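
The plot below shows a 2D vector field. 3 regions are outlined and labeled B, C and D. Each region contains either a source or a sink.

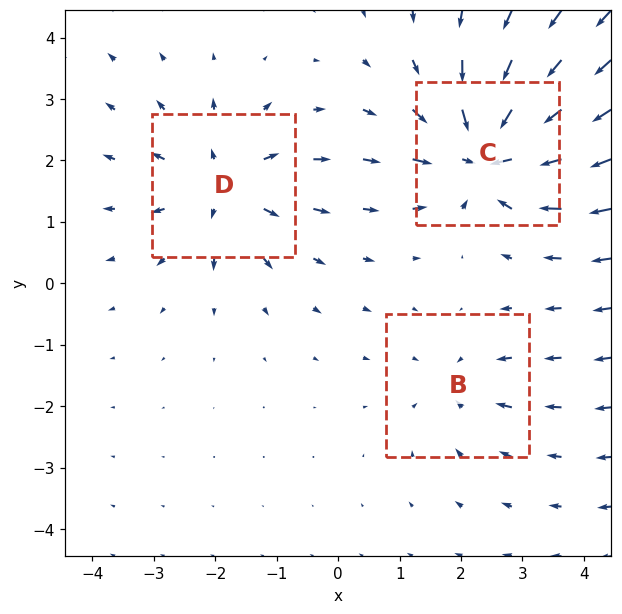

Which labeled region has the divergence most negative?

C

Divergence at each region's feature centre — B: about -3, C: about -6, D: about +4. Region C is most negative.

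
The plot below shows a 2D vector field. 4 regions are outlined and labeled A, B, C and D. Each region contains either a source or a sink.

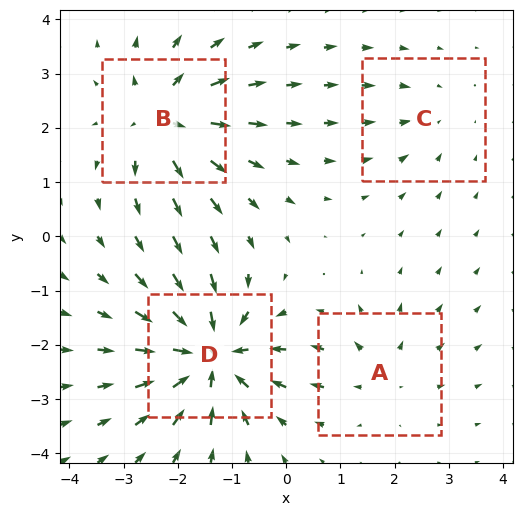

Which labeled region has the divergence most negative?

Divergence at each region's feature centre — A: about +3, B: about +6, C: about -2, D: about -8. Region D is most negative.

D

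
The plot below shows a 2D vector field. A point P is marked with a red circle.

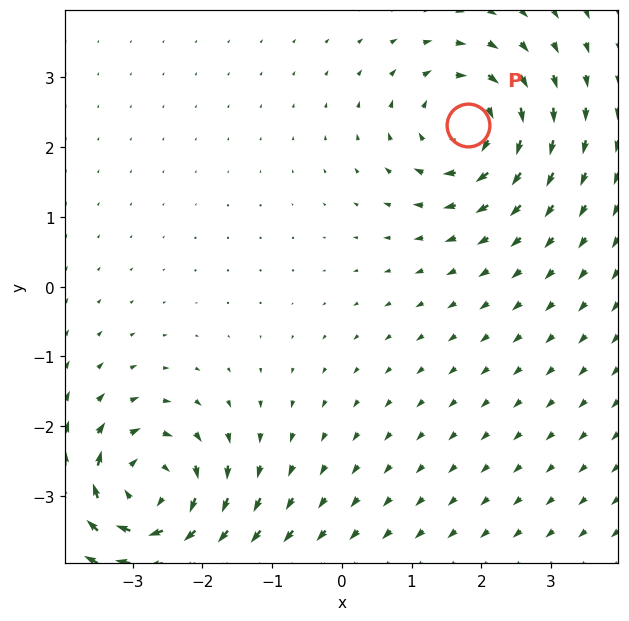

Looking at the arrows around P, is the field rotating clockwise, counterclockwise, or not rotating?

Near P at (1.8, 2.3) the arrows circulate clockwise. The curl (z-component) there is about -5; negative curl means clockwise rotation.

clockwise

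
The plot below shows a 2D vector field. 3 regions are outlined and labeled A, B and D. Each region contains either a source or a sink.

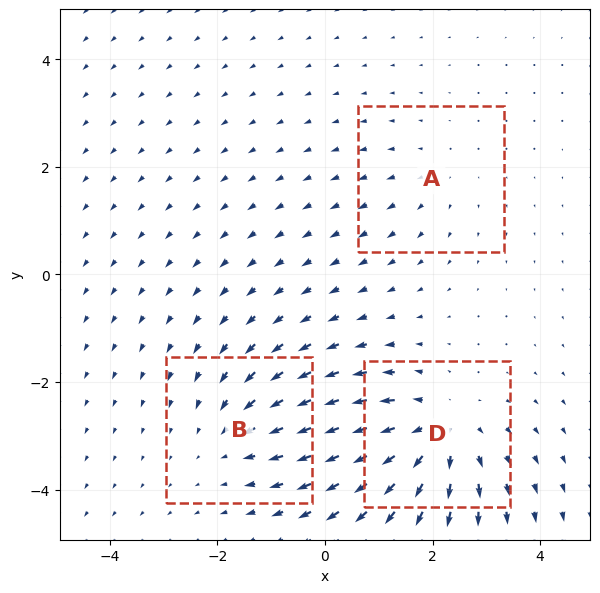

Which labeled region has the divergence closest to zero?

A

Divergence at each region's feature centre — A: about +2, B: about -3, D: about +4. Region A is closest to zero.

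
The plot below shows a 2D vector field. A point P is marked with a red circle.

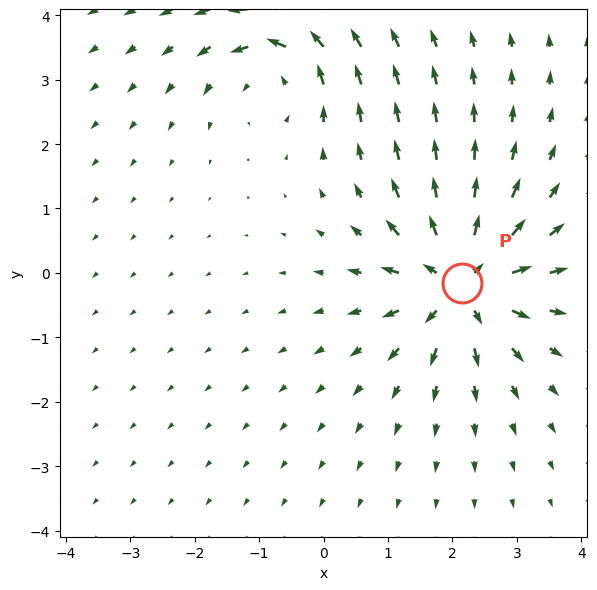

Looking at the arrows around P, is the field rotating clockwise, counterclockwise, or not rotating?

Near P at (2.1, -0.2) the arrows show no circulation. The curl there is ≈0.

not rotating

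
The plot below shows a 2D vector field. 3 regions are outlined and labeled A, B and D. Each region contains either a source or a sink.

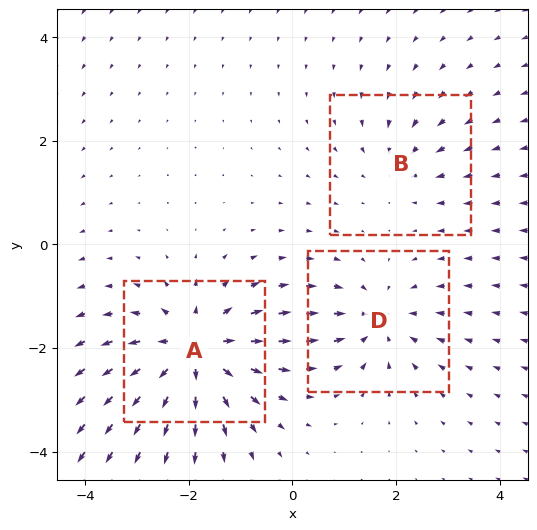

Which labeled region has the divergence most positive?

A

Divergence at each region's feature centre — A: about +5, B: about -2, D: about -3. Region A is most positive.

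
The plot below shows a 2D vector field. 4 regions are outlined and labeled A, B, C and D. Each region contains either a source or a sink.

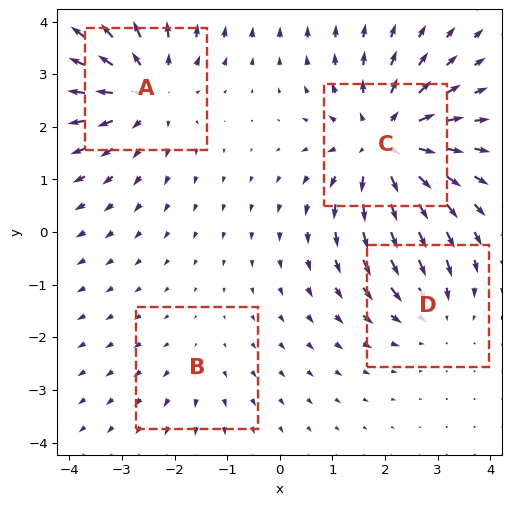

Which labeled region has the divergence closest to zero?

Divergence at each region's feature centre — A: about +5, B: about +2, C: about +6, D: about -3. Region B is closest to zero.

B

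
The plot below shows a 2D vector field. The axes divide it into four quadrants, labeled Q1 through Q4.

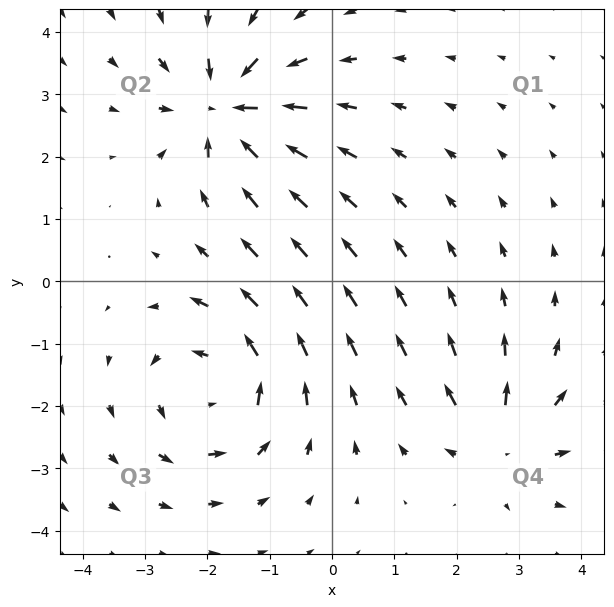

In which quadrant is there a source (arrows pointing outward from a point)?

The source sits at approximately (2.7, -2.6), which lies in quadrant Q4. The divergence there is about +4, positive as expected for a source.

Q4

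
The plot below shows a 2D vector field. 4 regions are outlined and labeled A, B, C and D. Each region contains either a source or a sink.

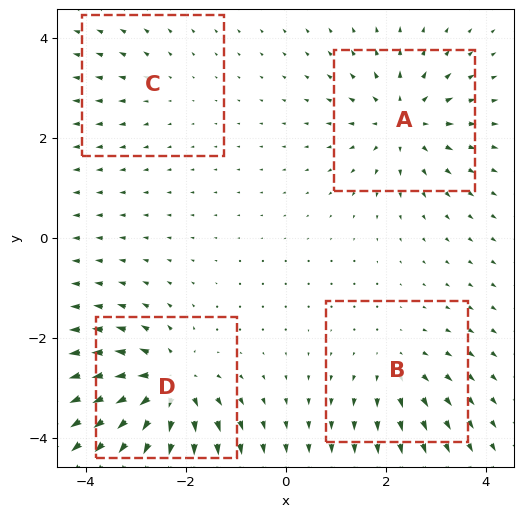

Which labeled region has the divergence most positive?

D

Divergence at each region's feature centre — A: about +5, B: about +3, C: about +2, D: about +8. Region D is most positive.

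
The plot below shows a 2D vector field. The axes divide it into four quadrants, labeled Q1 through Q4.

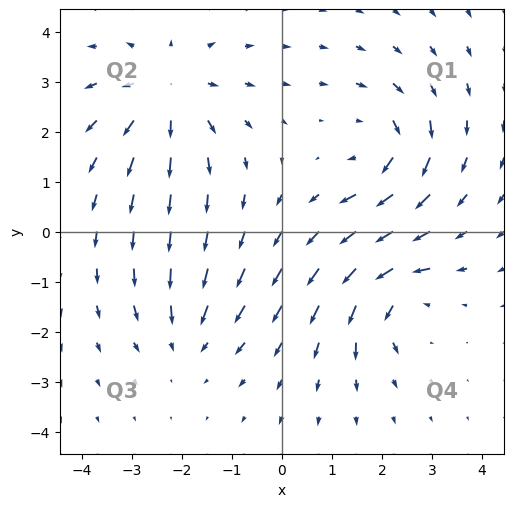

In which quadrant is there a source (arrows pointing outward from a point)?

Q2

The source sits at approximately (-2.3, 2.8), which lies in quadrant Q2. The divergence there is about +4, positive as expected for a source.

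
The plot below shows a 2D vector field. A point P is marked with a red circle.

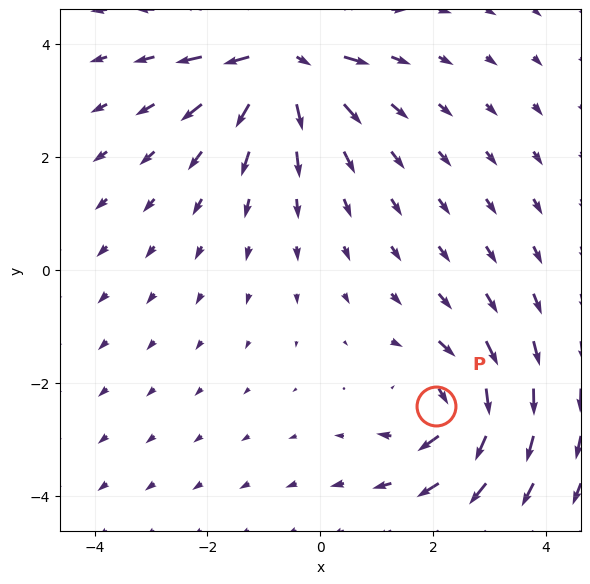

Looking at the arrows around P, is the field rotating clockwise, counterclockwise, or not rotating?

clockwise

Near P at (2.1, -2.4) the arrows circulate clockwise. The curl (z-component) there is about -4; negative curl means clockwise rotation.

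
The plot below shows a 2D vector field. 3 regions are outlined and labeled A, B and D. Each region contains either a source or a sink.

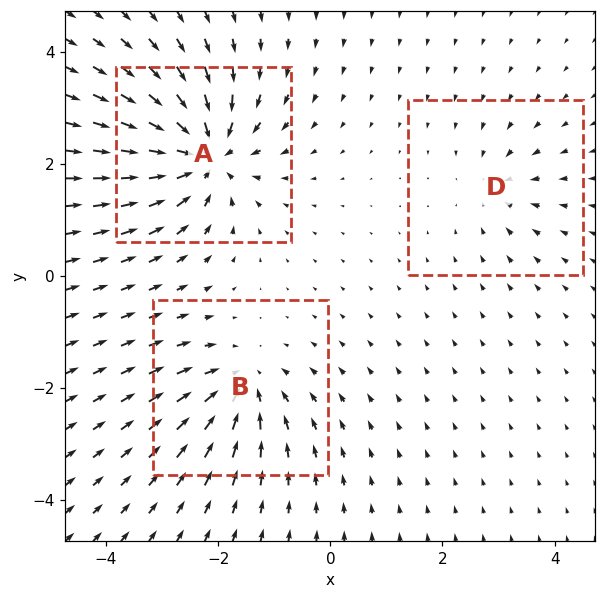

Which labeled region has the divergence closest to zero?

Divergence at each region's feature centre — A: about -6, B: about -4, D: about -2. Region D is closest to zero.

D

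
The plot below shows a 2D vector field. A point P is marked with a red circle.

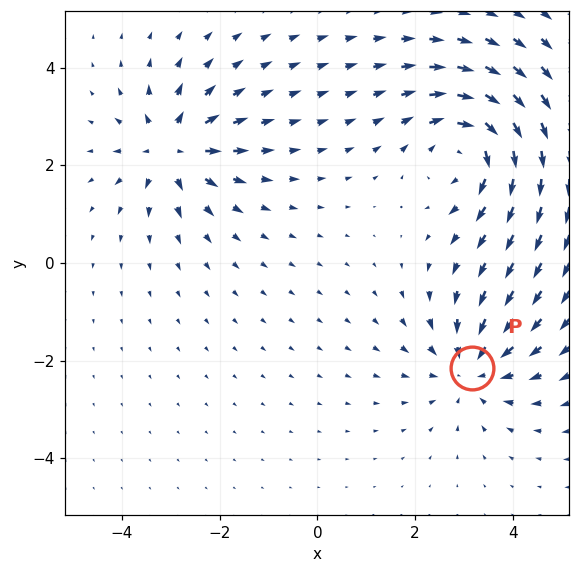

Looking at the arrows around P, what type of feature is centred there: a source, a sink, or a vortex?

sink

At P (3.2, -2.1) the arrows converge inward. Divergence about -3, curl ≈0 — negative divergence with near-zero curl is a sink.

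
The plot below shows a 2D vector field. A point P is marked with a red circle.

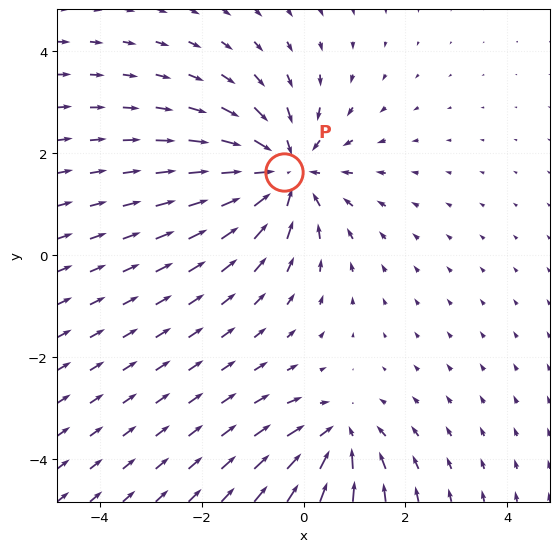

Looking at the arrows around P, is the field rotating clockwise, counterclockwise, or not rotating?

Near P at (-0.4, 1.6) the arrows show no circulation. The curl there is ≈0.

not rotating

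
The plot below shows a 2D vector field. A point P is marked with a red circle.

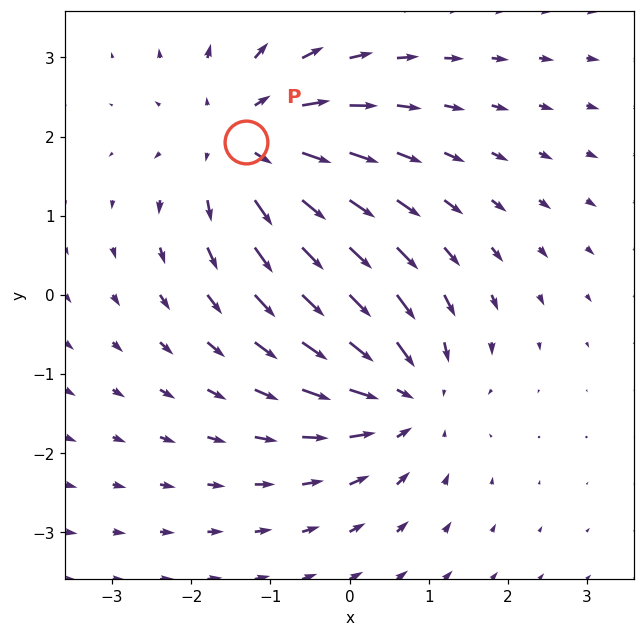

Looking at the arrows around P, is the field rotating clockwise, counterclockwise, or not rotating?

not rotating

Near P at (-1.3, 1.9) the arrows show no circulation. The curl there is ≈0.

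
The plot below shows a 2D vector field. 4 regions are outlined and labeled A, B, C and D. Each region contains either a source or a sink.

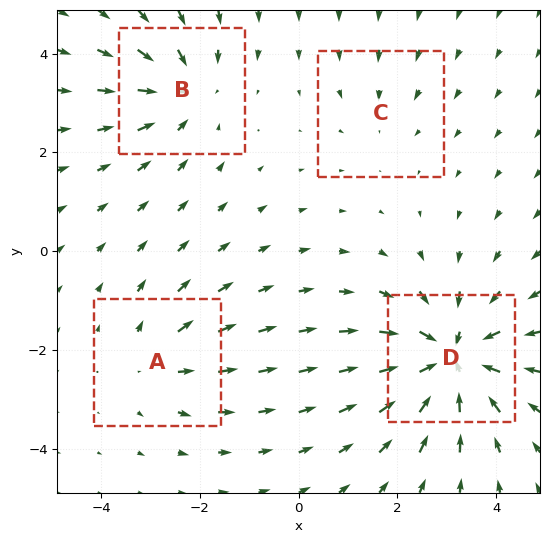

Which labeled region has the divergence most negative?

D

Divergence at each region's feature centre — A: about +3, B: about -4, C: about -2, D: about -7. Region D is most negative.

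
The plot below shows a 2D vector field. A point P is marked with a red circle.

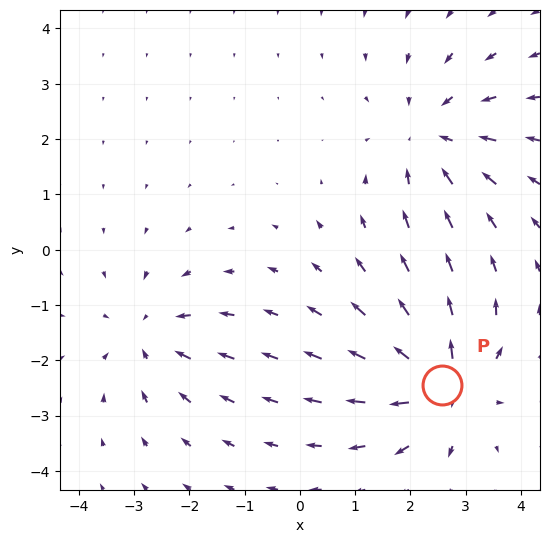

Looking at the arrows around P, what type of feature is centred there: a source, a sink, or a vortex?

At P (2.6, -2.4) the arrows spread outward. Divergence about +5, curl ≈0 — positive divergence with near-zero curl is a source.

source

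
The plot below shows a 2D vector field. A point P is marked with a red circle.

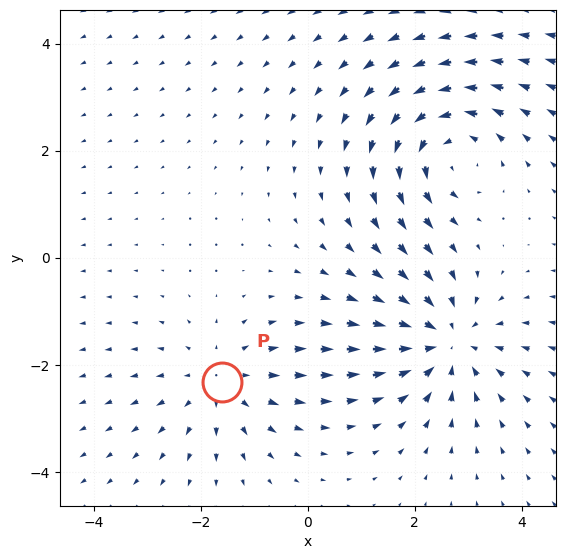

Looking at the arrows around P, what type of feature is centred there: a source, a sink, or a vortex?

source

At P (-1.6, -2.3) the arrows spread outward. Divergence about +3, curl ≈0 — positive divergence with near-zero curl is a source.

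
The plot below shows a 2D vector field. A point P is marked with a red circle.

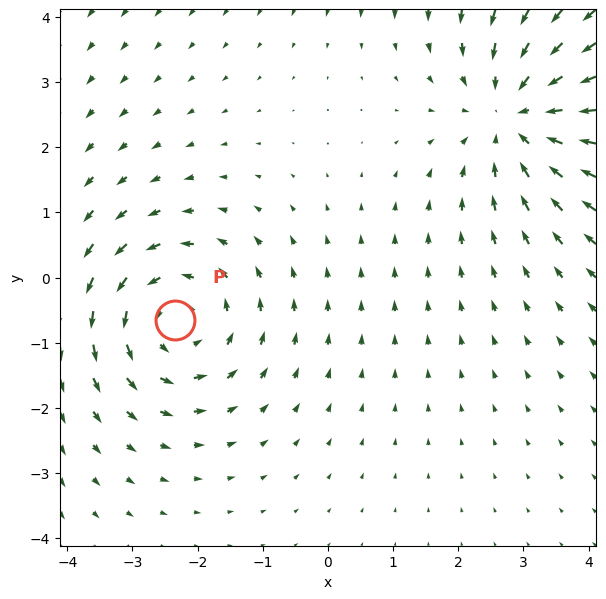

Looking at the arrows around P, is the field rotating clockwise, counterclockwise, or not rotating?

counterclockwise

Near P at (-2.3, -0.7) the arrows circulate counterclockwise. The curl (z-component) there is about +3; positive curl means counterclockwise rotation.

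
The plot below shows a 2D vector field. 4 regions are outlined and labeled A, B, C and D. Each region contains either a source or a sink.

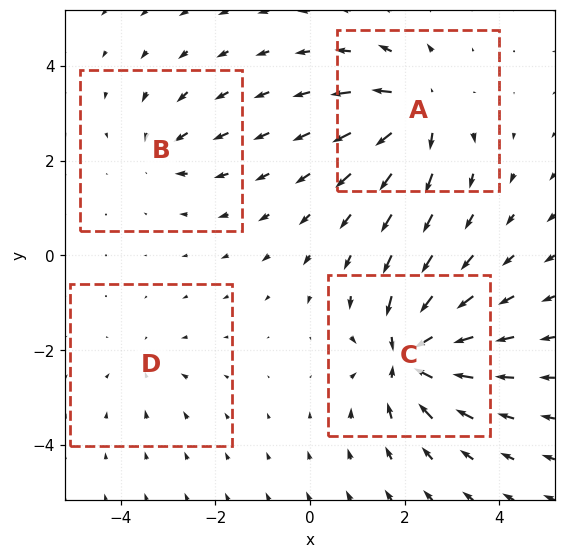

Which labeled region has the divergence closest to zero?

Divergence at each region's feature centre — A: about +6, B: about -4, C: about -8, D: about -3. Region D is closest to zero.

D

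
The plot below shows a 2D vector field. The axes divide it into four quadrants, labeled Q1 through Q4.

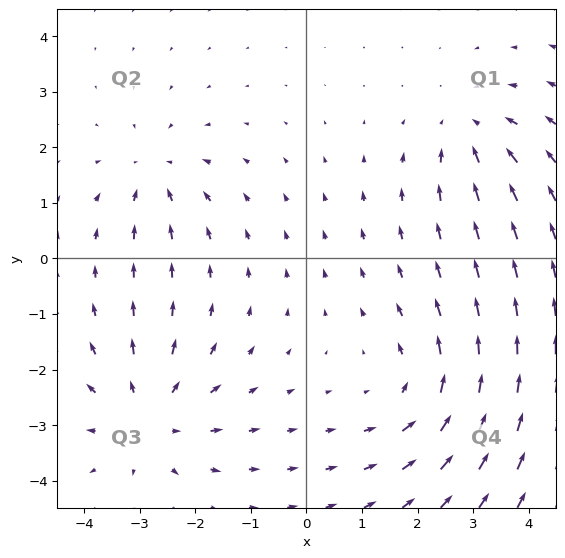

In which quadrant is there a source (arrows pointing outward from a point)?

Q3

The source sits at approximately (-2.8, -2.8), which lies in quadrant Q3. The divergence there is about +3, positive as expected for a source.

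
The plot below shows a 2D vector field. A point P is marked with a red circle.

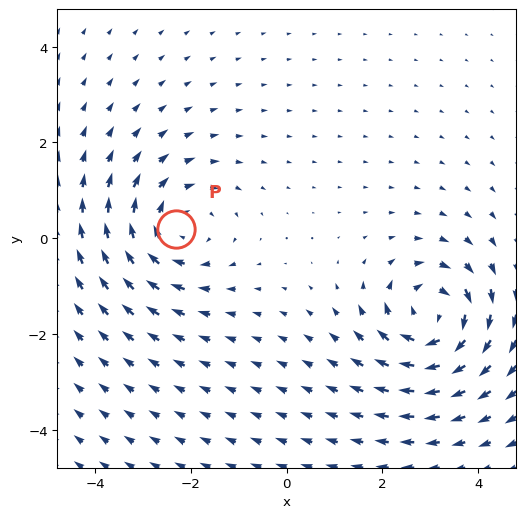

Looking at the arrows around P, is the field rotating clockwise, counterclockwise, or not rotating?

Near P at (-2.3, 0.2) the arrows circulate clockwise. The curl (z-component) there is about -3; negative curl means clockwise rotation.

clockwise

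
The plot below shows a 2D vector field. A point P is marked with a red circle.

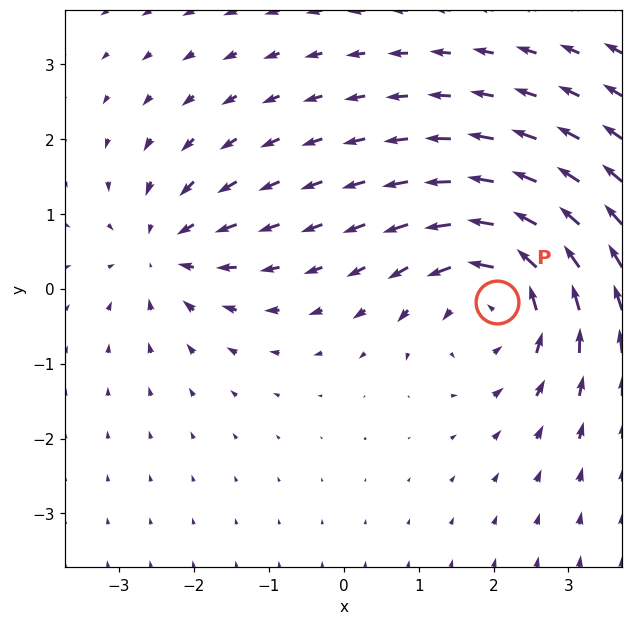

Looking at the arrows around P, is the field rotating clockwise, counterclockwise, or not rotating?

Near P at (2.0, -0.2) the arrows circulate counterclockwise. The curl (z-component) there is about +4; positive curl means counterclockwise rotation.

counterclockwise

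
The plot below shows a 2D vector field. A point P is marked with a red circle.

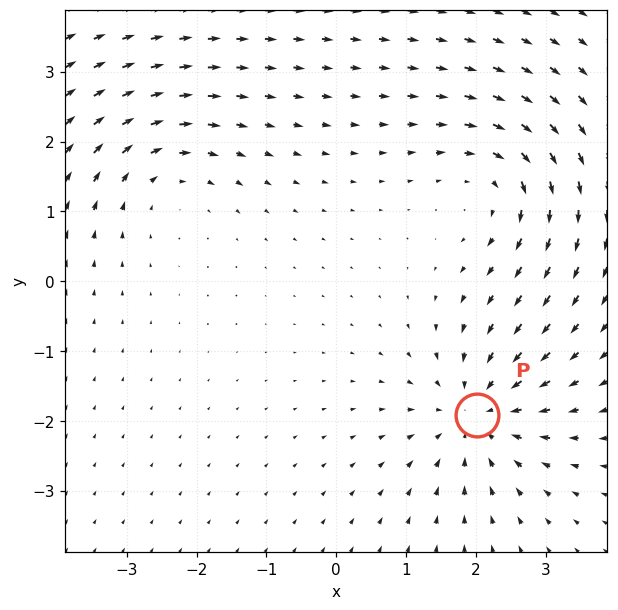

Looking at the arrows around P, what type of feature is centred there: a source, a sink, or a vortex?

At P (2.0, -1.9) the arrows converge inward. Divergence about -5, curl ≈0 — negative divergence with near-zero curl is a sink.

sink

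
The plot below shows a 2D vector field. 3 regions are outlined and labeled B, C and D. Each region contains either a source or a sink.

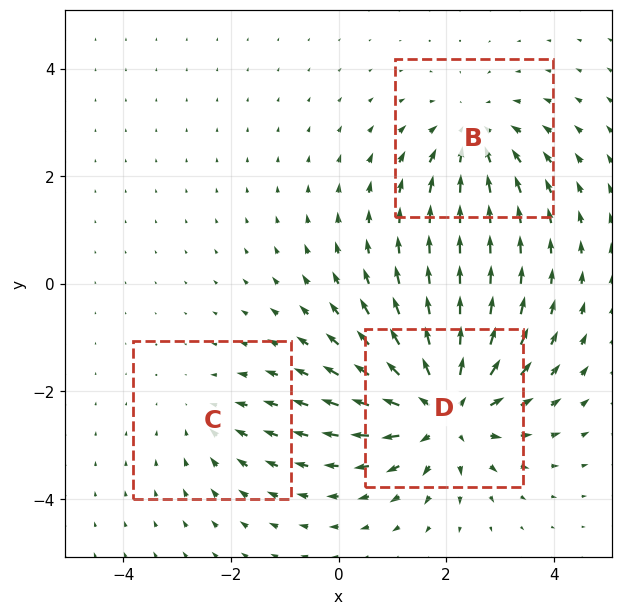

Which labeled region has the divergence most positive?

D

Divergence at each region's feature centre — B: about -3, C: about -2, D: about +5. Region D is most positive.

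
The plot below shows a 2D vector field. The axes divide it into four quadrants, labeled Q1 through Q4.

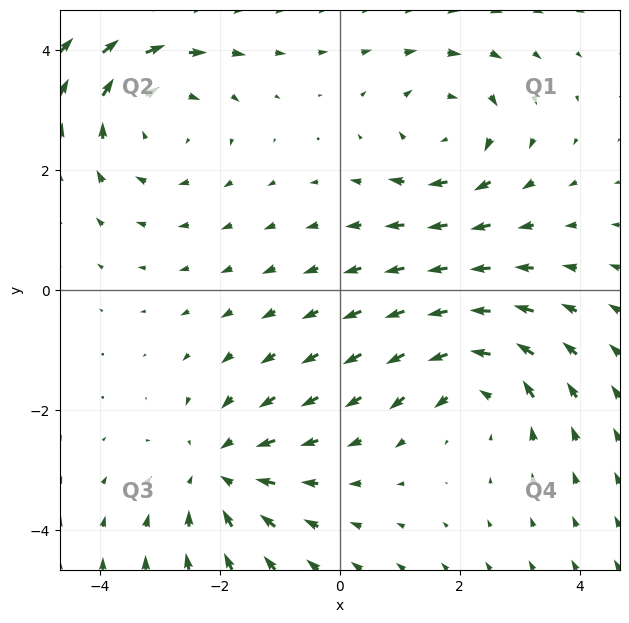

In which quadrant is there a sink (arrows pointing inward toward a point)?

Q3

The sink sits at approximately (-2.0, -3.0), which lies in quadrant Q3. The divergence there is about -3, negative as expected for a sink.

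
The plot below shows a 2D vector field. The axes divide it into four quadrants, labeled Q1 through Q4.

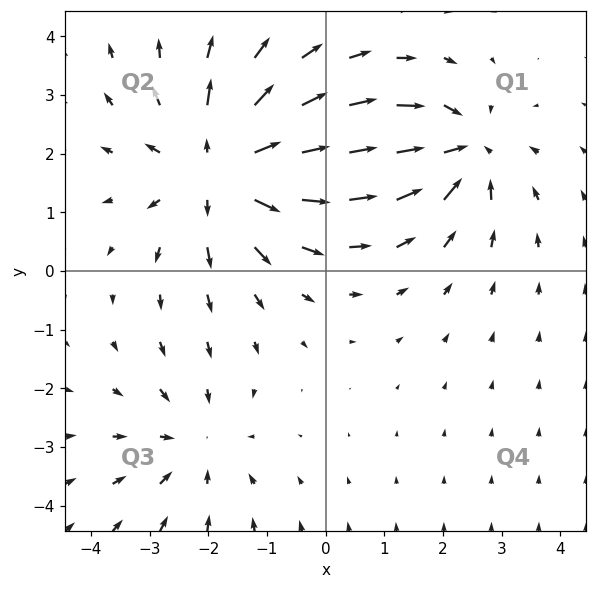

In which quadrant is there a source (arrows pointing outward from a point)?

The source sits at approximately (-1.8, 1.7), which lies in quadrant Q2. The divergence there is about +4, positive as expected for a source.

Q2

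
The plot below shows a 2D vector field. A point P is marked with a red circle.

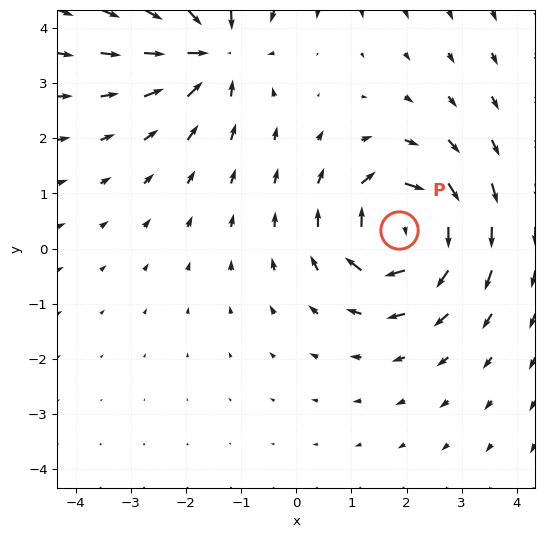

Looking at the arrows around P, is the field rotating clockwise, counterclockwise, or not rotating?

clockwise

Near P at (1.9, 0.3) the arrows circulate clockwise. The curl (z-component) there is about -6; negative curl means clockwise rotation.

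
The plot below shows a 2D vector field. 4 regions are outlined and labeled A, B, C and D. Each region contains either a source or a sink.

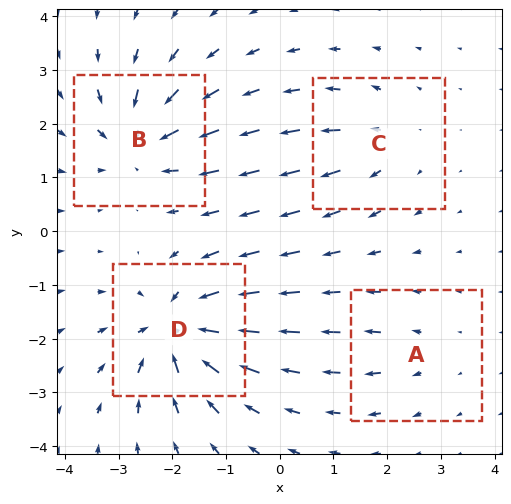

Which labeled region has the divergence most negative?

Divergence at each region's feature centre — A: about +2, B: about -6, C: about +3, D: about -7. Region D is most negative.

D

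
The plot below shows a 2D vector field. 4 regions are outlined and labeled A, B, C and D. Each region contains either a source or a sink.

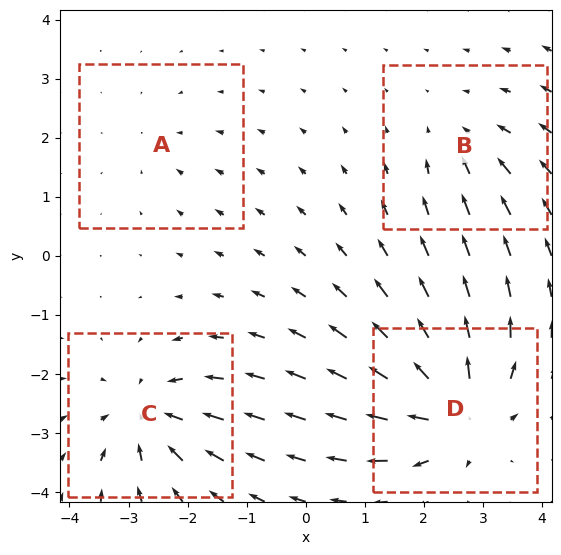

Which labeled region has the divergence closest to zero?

Divergence at each region's feature centre — A: about -2, B: about -3, C: about -5, D: about +7. Region A is closest to zero.

A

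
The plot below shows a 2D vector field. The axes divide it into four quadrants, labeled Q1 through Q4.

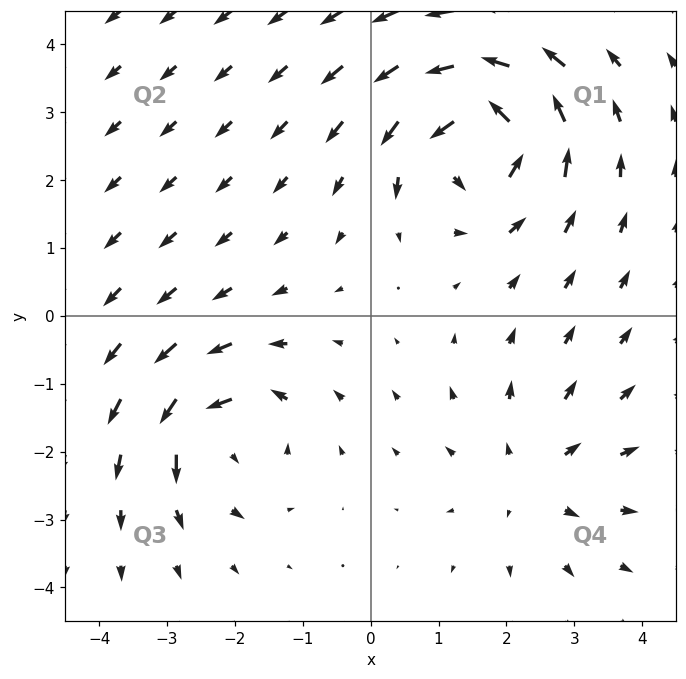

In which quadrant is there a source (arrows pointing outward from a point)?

Q4

The source sits at approximately (2.4, -2.4), which lies in quadrant Q4. The divergence there is about +3, positive as expected for a source.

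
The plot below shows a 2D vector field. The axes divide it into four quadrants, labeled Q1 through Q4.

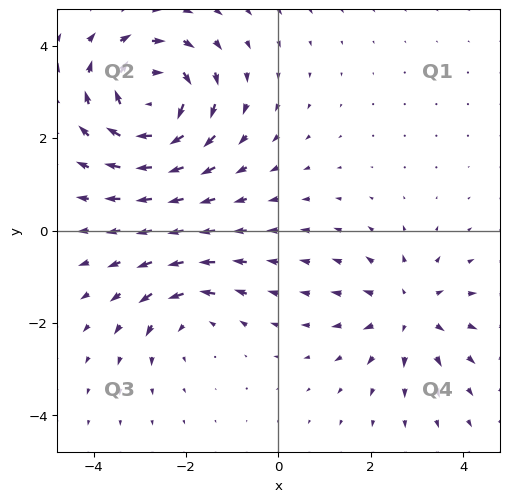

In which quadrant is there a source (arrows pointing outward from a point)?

Q4

The source sits at approximately (2.8, -1.8), which lies in quadrant Q4. The divergence there is about +3, positive as expected for a source.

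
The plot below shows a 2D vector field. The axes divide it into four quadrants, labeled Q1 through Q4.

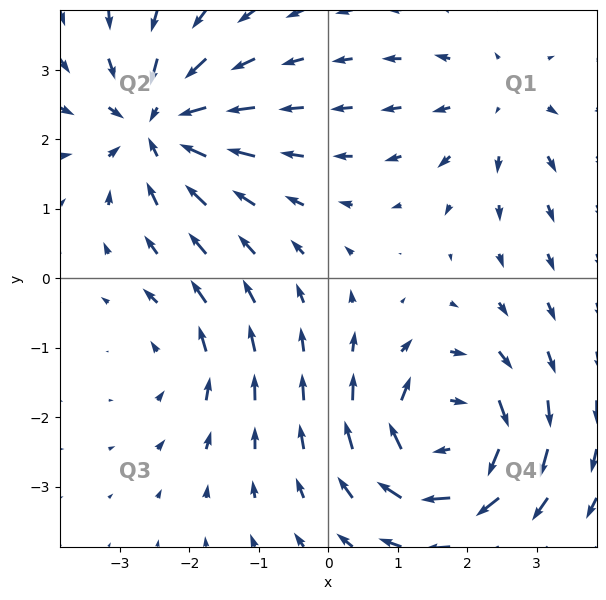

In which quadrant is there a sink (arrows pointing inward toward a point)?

The sink sits at approximately (-2.5, 2.2), which lies in quadrant Q2. The divergence there is about -5, negative as expected for a sink.

Q2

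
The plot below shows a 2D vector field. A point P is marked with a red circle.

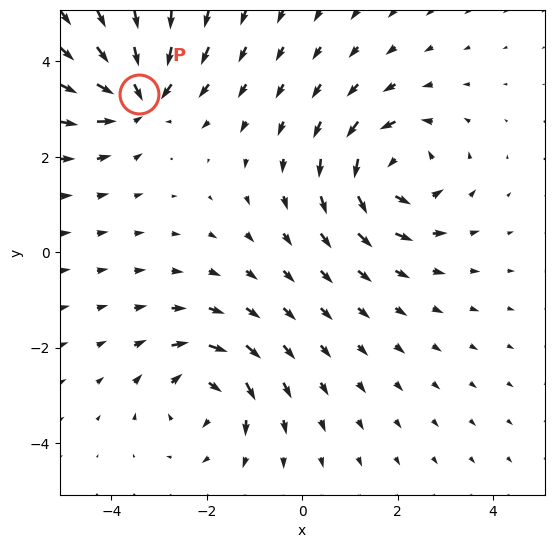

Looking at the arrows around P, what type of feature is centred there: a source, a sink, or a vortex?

sink

At P (-3.4, 3.3) the arrows converge inward. Divergence about -5, curl ≈0 — negative divergence with near-zero curl is a sink.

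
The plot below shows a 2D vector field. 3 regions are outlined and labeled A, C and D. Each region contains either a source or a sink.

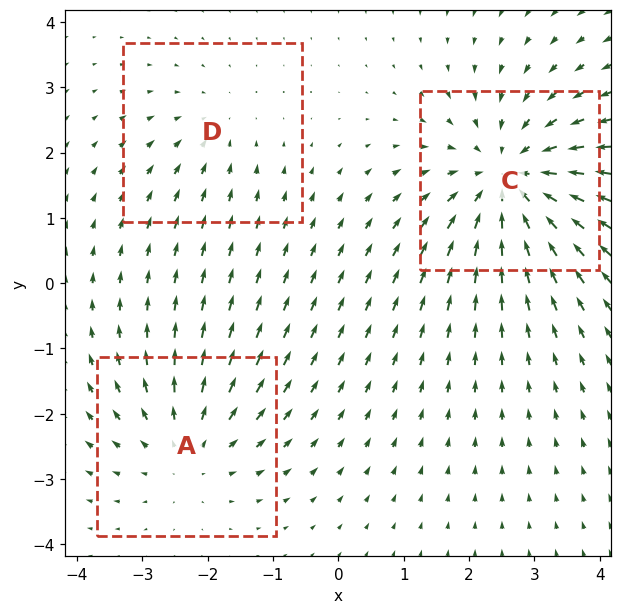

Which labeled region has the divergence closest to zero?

D

Divergence at each region's feature centre — A: about +3, C: about -4, D: about -2. Region D is closest to zero.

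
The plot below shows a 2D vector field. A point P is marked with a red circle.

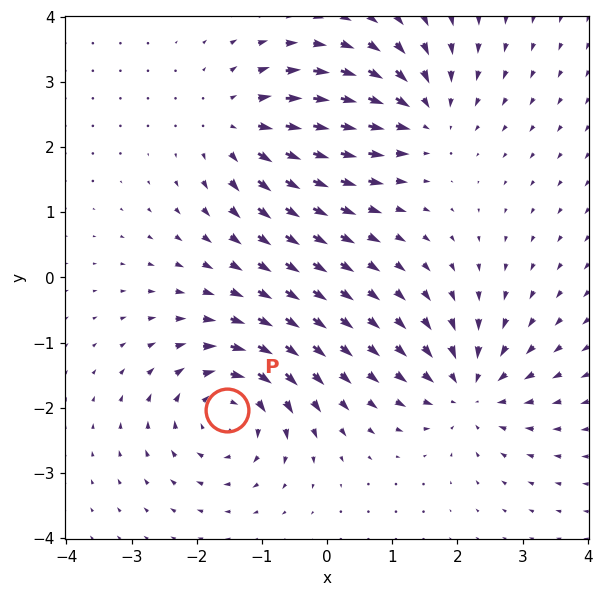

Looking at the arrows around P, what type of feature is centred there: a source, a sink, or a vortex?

vortex

At P (-1.5, -2.0) the arrows circulate clockwise. Divergence ≈0, curl about -7 — near-zero divergence with nonzero curl is a vortex.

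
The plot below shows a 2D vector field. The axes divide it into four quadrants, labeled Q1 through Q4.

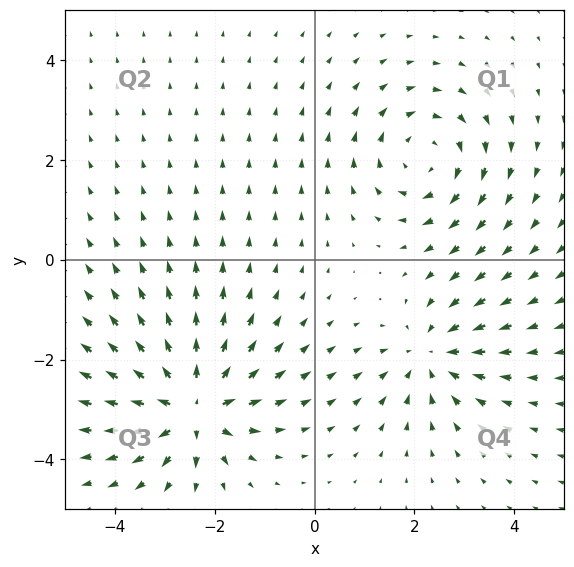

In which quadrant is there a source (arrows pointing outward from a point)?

The source sits at approximately (-2.4, -2.9), which lies in quadrant Q3. The divergence there is about +6, positive as expected for a source.

Q3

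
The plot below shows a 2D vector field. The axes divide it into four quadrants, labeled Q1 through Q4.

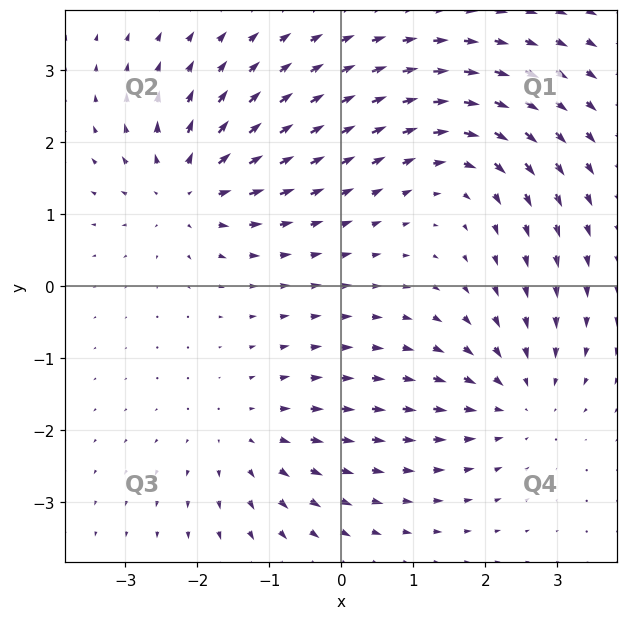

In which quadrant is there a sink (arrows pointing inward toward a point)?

The sink sits at approximately (2.4, -1.6), which lies in quadrant Q4. The divergence there is about -4, negative as expected for a sink.

Q4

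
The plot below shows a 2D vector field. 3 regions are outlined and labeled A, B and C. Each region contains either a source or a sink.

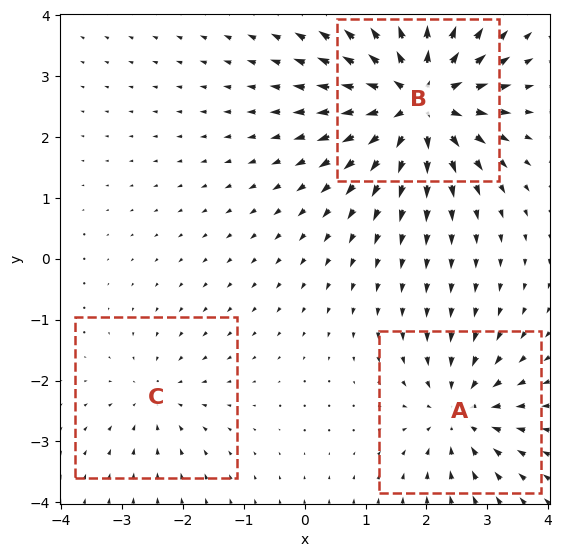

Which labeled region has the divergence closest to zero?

Divergence at each region's feature centre — A: about -4, B: about +6, C: about -2. Region C is closest to zero.

C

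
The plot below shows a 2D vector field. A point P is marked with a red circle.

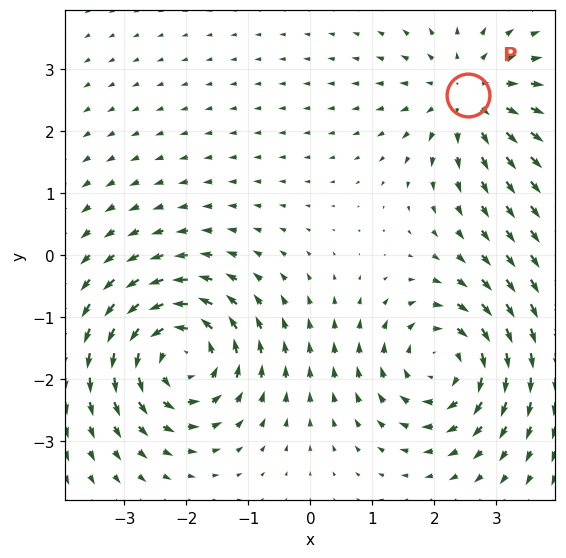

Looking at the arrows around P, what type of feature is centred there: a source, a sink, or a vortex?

At P (2.5, 2.6) the arrows spread outward. Divergence about +4, curl ≈0 — positive divergence with near-zero curl is a source.

source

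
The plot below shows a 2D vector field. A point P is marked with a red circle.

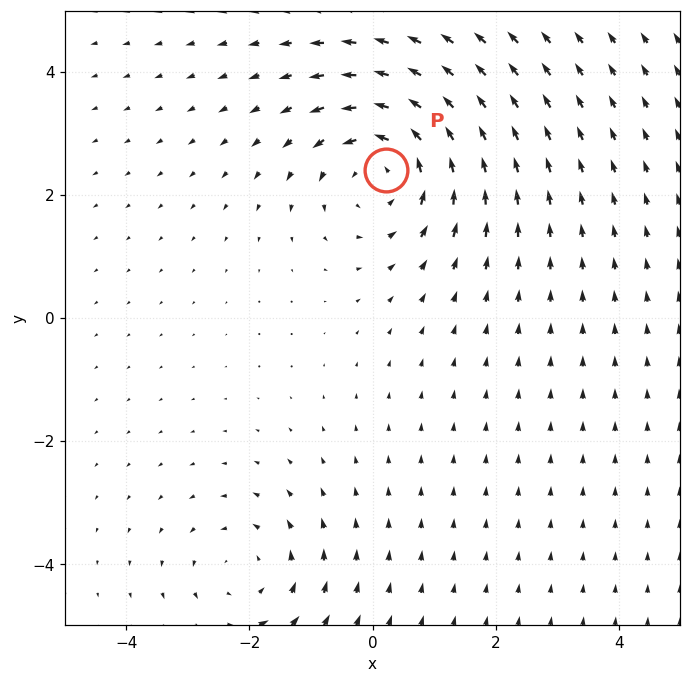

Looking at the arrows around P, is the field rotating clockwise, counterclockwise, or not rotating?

Near P at (0.2, 2.4) the arrows circulate counterclockwise. The curl (z-component) there is about +4; positive curl means counterclockwise rotation.

counterclockwise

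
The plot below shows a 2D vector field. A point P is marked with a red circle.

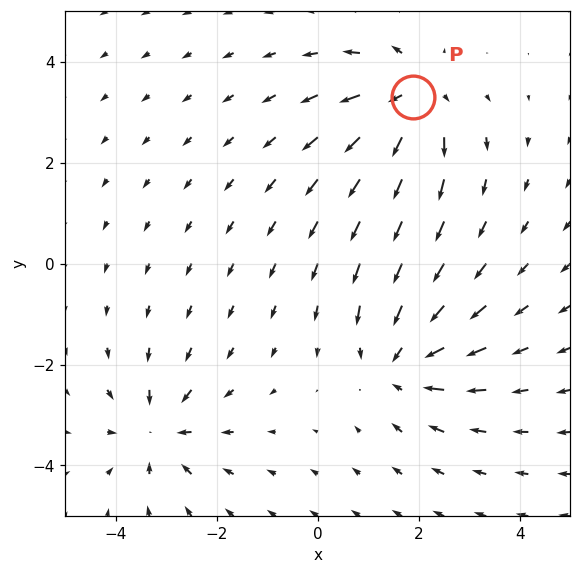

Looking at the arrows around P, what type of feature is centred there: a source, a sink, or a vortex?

At P (1.9, 3.3) the arrows spread outward. Divergence about +5, curl ≈0 — positive divergence with near-zero curl is a source.

source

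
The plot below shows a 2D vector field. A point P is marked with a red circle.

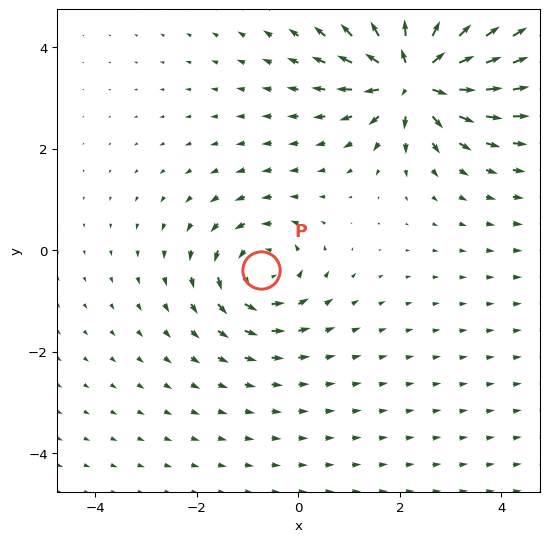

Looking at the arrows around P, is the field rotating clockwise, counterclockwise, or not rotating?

Near P at (-0.7, -0.4) the arrows circulate counterclockwise. The curl (z-component) there is about +3; positive curl means counterclockwise rotation.

counterclockwise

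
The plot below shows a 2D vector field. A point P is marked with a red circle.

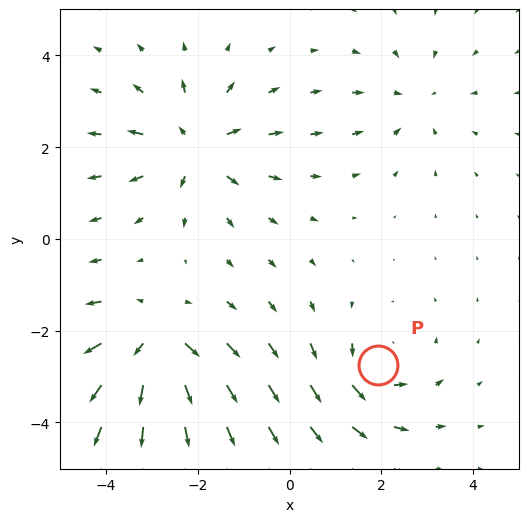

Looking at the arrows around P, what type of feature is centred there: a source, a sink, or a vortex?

vortex

At P (1.9, -2.8) the arrows circulate counterclockwise. Divergence ≈0, curl about +3 — near-zero divergence with nonzero curl is a vortex.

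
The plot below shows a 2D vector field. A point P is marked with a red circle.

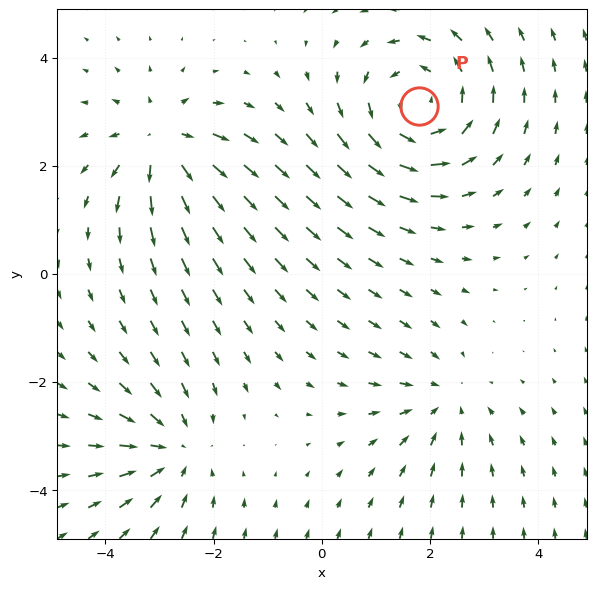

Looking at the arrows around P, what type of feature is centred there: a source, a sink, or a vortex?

vortex

At P (1.8, 3.1) the arrows circulate counterclockwise. Divergence ≈0, curl about +4 — near-zero divergence with nonzero curl is a vortex.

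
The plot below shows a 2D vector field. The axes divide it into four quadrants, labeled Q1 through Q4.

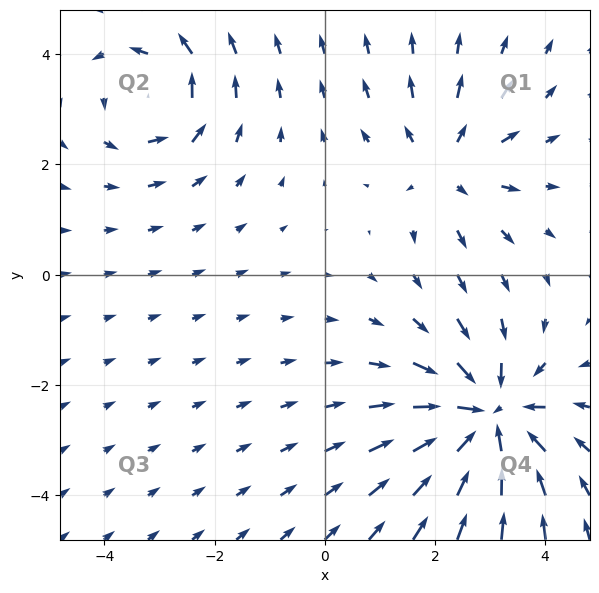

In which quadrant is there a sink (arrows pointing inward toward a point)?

Q4

The sink sits at approximately (3.0, -2.6), which lies in quadrant Q4. The divergence there is about -5, negative as expected for a sink.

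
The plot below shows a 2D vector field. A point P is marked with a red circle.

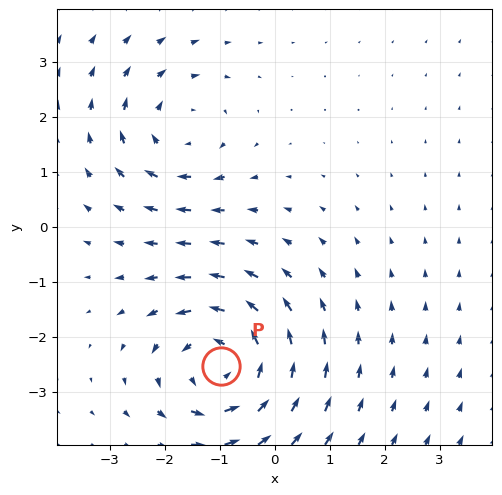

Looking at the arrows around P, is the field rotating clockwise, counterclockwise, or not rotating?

Near P at (-1.0, -2.5) the arrows circulate counterclockwise. The curl (z-component) there is about +5; positive curl means counterclockwise rotation.

counterclockwise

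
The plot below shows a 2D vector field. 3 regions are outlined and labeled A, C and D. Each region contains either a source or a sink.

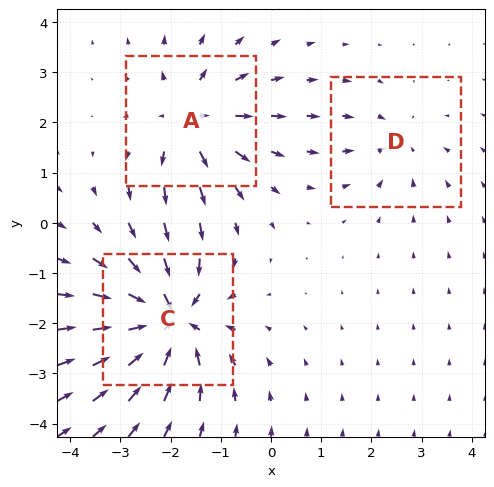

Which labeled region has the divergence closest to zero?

D

Divergence at each region's feature centre — A: about +4, C: about -6, D: about -2. Region D is closest to zero.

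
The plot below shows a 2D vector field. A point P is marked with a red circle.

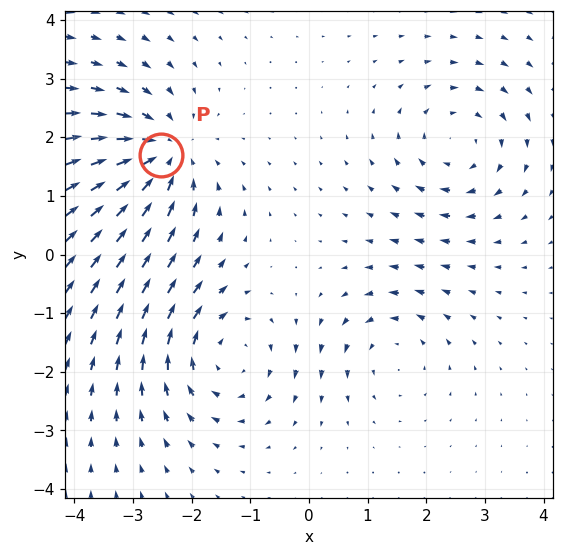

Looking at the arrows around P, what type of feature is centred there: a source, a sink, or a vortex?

sink

At P (-2.5, 1.7) the arrows converge inward. Divergence about -6, curl ≈0 — negative divergence with near-zero curl is a sink.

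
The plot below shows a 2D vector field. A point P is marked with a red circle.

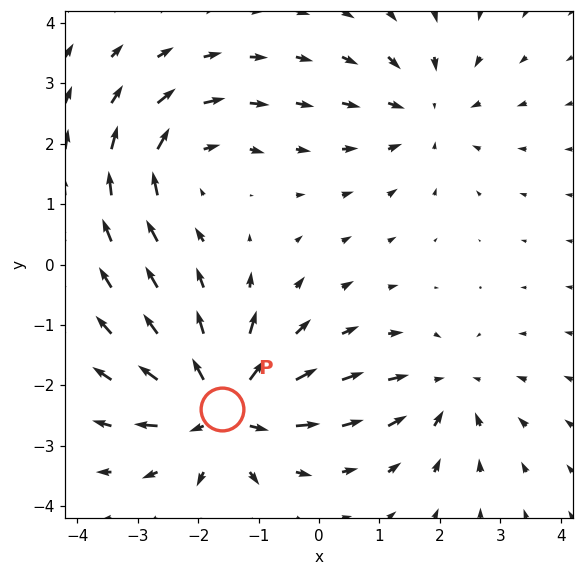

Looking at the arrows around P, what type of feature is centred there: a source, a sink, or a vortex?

source

At P (-1.6, -2.4) the arrows spread outward. Divergence about +6, curl ≈0 — positive divergence with near-zero curl is a source.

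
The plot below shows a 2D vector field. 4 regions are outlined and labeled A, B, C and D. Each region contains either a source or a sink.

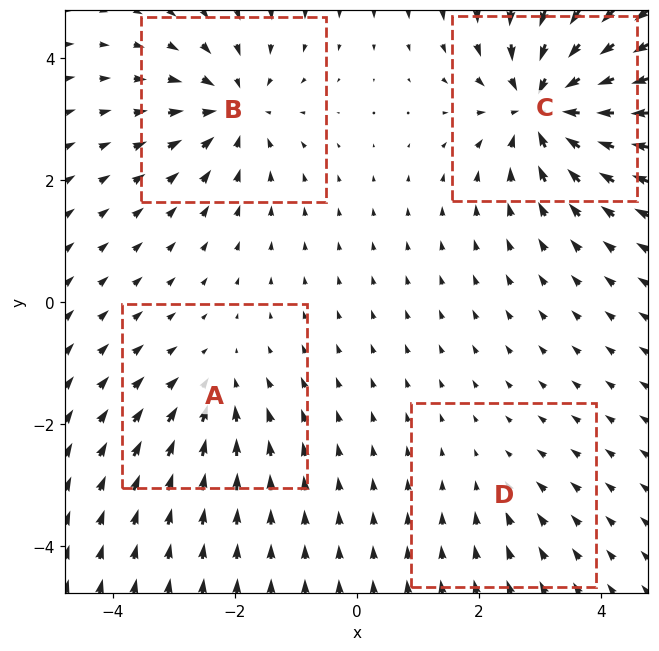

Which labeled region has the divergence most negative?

C

Divergence at each region's feature centre — A: about -4, B: about -6, C: about -8, D: about -2. Region C is most negative.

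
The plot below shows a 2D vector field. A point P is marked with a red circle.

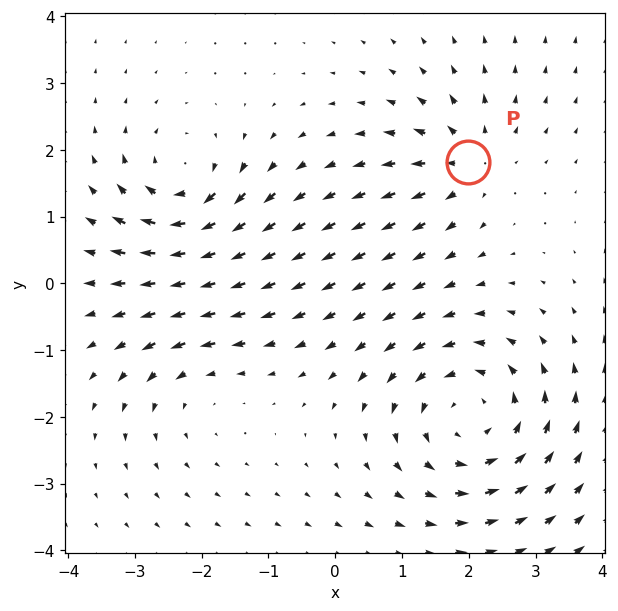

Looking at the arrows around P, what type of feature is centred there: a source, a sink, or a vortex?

At P (2.0, 1.8) the arrows spread outward. Divergence about +4, curl ≈0 — positive divergence with near-zero curl is a source.

source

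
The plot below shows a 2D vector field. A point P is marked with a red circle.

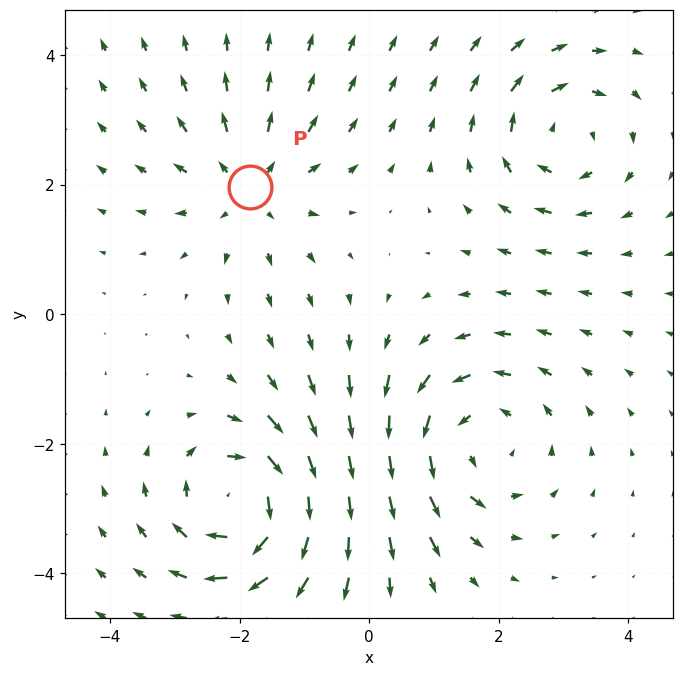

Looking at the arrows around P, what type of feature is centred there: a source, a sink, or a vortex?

At P (-1.8, 2.0) the arrows spread outward. Divergence about +3, curl ≈0 — positive divergence with near-zero curl is a source.

source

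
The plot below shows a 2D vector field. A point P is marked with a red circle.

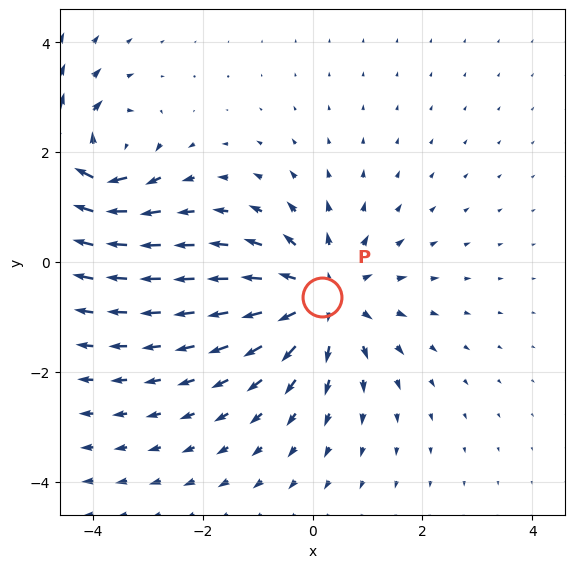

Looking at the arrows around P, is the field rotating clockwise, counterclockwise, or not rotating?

not rotating

Near P at (0.2, -0.6) the arrows show no circulation. The curl there is ≈0.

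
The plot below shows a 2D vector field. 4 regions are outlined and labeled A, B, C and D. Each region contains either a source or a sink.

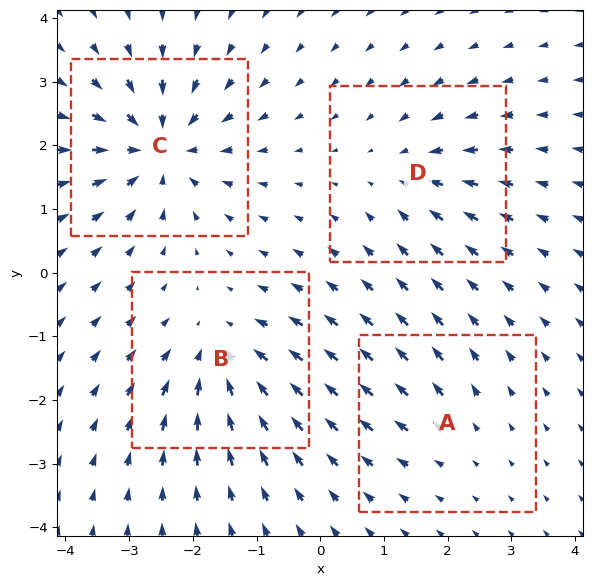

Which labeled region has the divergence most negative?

Divergence at each region's feature centre — A: about +2, B: about -5, C: about -7, D: about -4. Region C is most negative.

C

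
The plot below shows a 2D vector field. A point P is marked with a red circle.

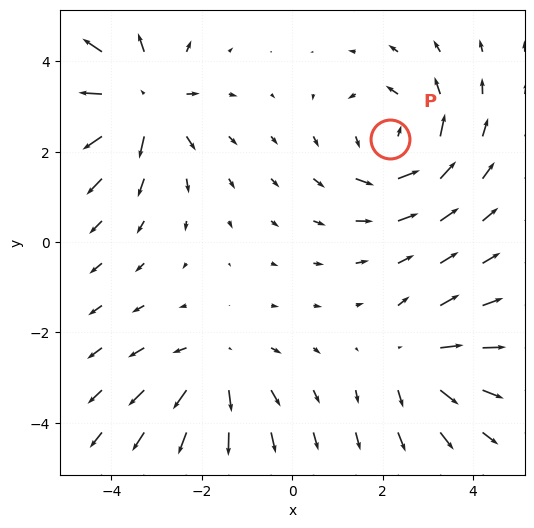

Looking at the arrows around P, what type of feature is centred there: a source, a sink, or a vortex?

At P (2.2, 2.3) the arrows circulate counterclockwise. Divergence ≈0, curl about +4 — near-zero divergence with nonzero curl is a vortex.

vortex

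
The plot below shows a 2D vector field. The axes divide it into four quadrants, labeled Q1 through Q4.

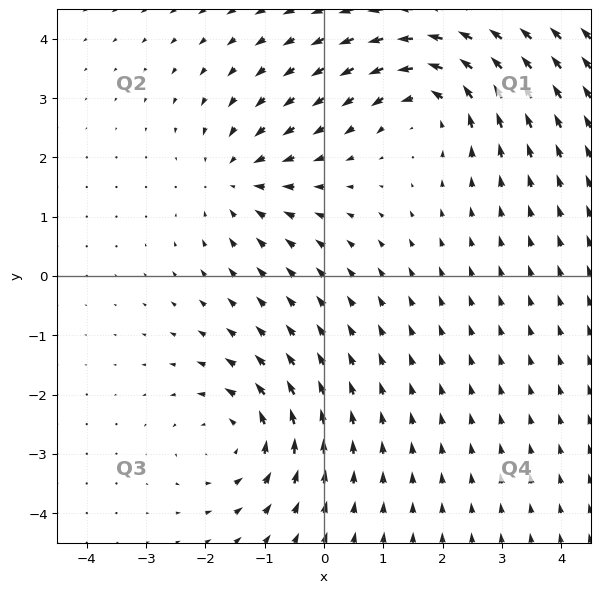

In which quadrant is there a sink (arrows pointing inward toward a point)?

The sink sits at approximately (-1.5, 1.6), which lies in quadrant Q2. The divergence there is about -4, negative as expected for a sink.

Q2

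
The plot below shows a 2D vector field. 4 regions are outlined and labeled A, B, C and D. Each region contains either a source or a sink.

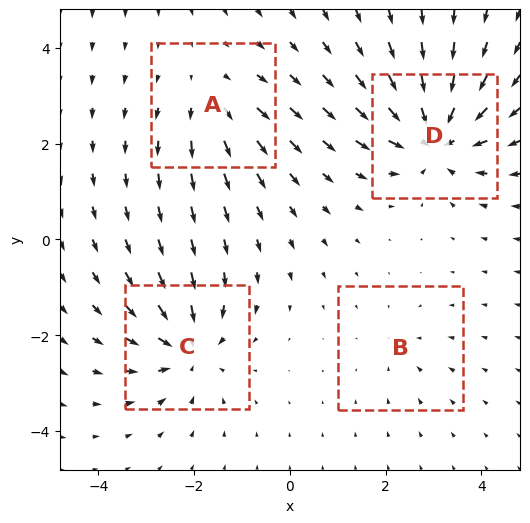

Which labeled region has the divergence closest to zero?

B

Divergence at each region's feature centre — A: about +3, B: about -2, C: about -5, D: about -7. Region B is closest to zero.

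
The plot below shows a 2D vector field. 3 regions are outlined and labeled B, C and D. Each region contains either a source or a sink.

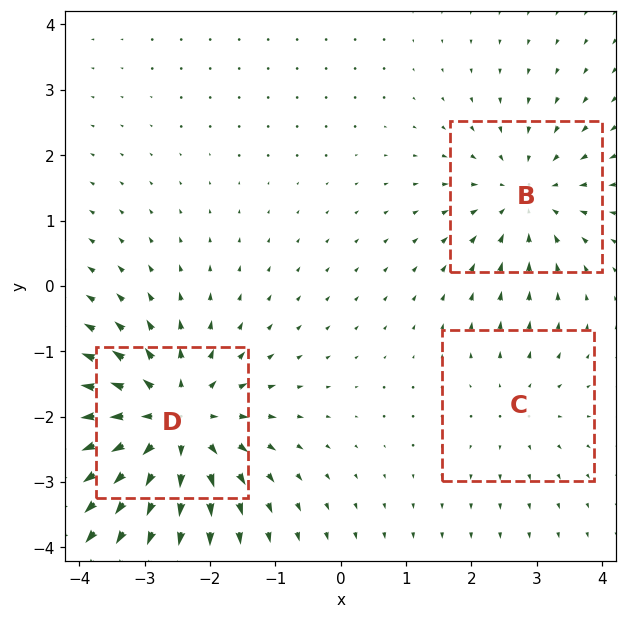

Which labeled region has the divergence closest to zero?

C

Divergence at each region's feature centre — B: about -3, C: about +2, D: about +5. Region C is closest to zero.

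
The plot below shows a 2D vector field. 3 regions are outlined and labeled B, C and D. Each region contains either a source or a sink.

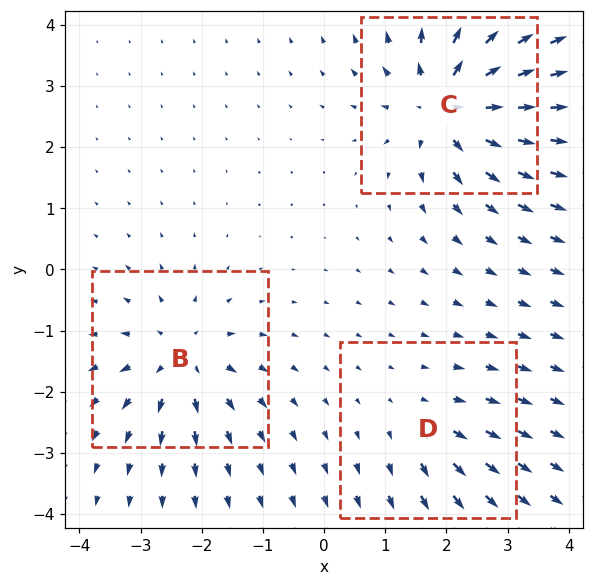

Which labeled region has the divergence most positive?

C

Divergence at each region's feature centre — B: about +4, C: about +6, D: about +2. Region C is most positive.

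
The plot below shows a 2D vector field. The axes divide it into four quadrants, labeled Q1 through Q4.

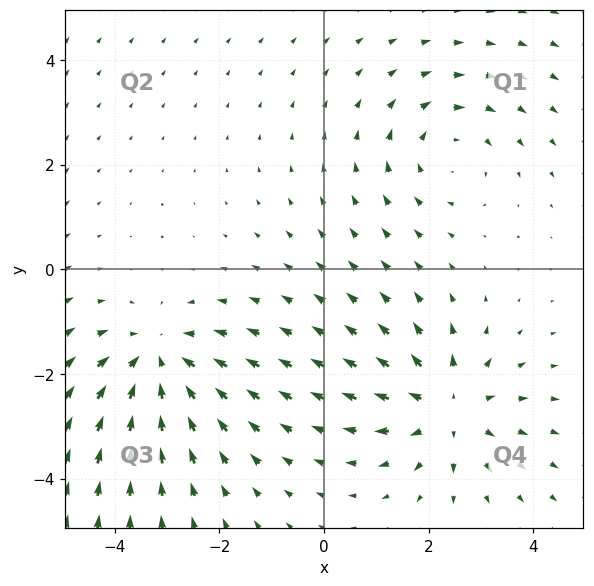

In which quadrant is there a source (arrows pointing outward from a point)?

The source sits at approximately (2.4, -2.7), which lies in quadrant Q4. The divergence there is about +4, positive as expected for a source.

Q4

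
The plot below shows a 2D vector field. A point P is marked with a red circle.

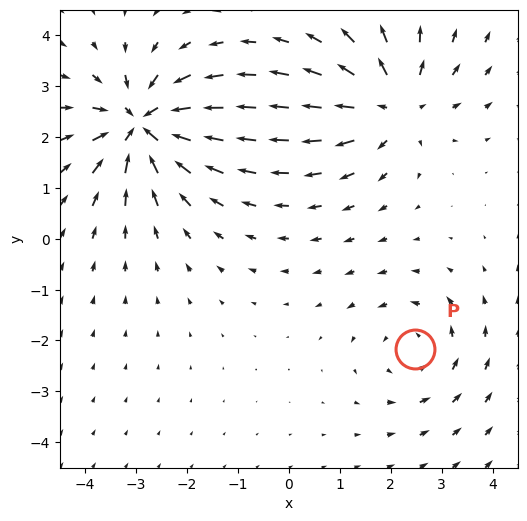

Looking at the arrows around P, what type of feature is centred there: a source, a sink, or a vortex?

At P (2.5, -2.2) the arrows circulate counterclockwise. Divergence ≈0, curl about +3 — near-zero divergence with nonzero curl is a vortex.

vortex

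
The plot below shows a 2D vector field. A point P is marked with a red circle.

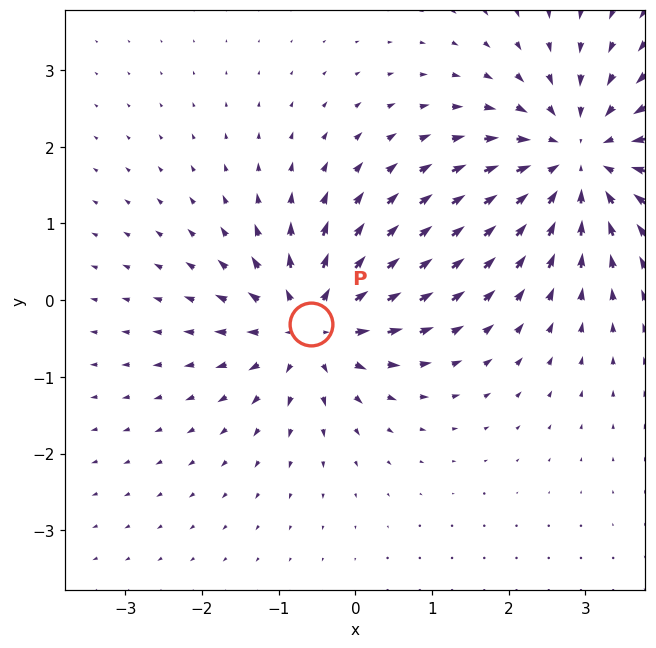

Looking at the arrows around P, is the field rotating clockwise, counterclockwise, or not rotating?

Near P at (-0.6, -0.3) the arrows show no circulation. The curl there is ≈0.

not rotating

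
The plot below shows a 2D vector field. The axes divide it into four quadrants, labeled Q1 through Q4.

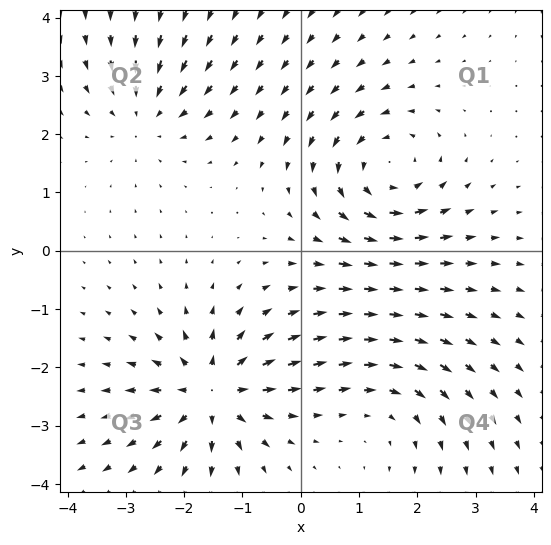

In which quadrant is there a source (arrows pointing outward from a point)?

The source sits at approximately (-1.5, -2.4), which lies in quadrant Q3. The divergence there is about +6, positive as expected for a source.

Q3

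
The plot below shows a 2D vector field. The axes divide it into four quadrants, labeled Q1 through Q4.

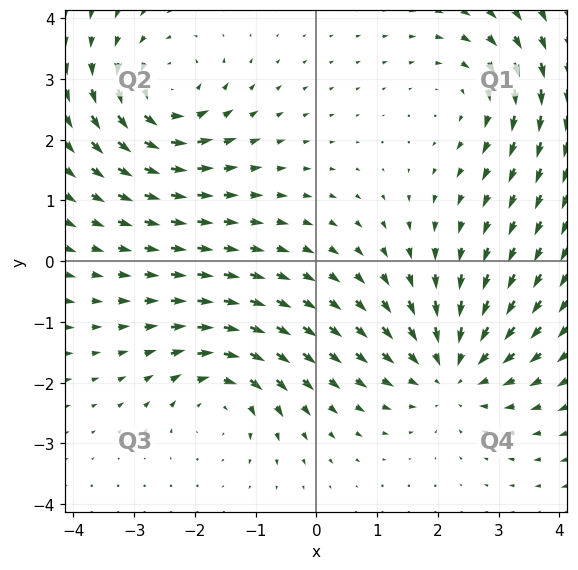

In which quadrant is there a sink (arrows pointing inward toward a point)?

Q4

The sink sits at approximately (2.2, -1.8), which lies in quadrant Q4. The divergence there is about -4, negative as expected for a sink.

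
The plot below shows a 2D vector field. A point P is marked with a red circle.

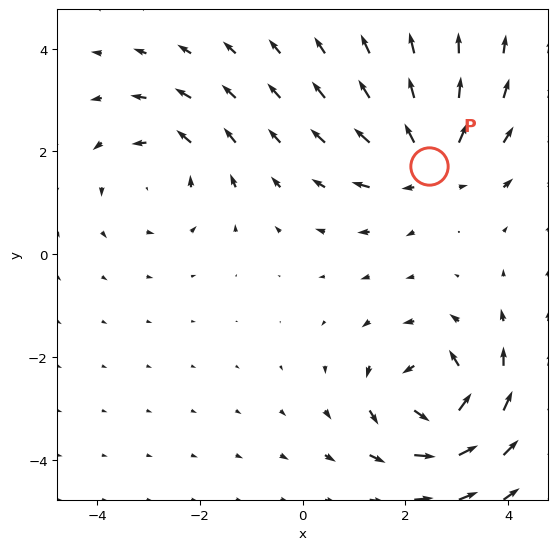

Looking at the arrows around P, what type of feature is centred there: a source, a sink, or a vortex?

source

At P (2.5, 1.7) the arrows spread outward. Divergence about +5, curl ≈0 — positive divergence with near-zero curl is a source.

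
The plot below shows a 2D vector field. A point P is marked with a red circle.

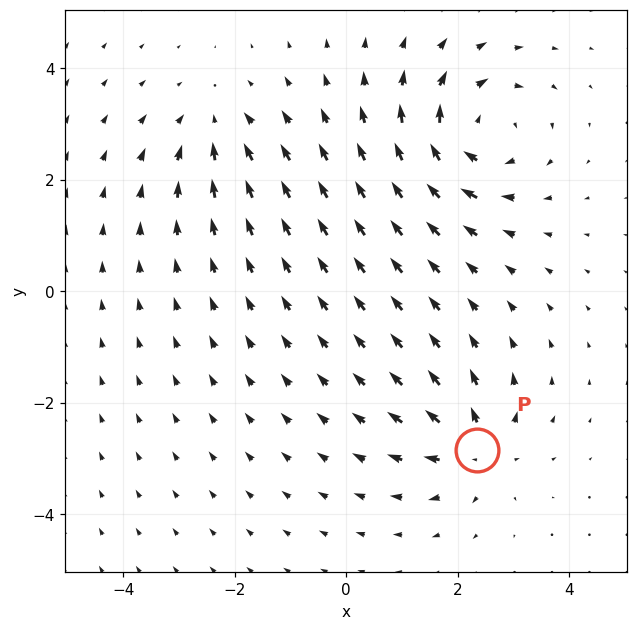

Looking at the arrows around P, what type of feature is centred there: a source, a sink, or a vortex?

source

At P (2.3, -2.8) the arrows spread outward. Divergence about +5, curl ≈0 — positive divergence with near-zero curl is a source.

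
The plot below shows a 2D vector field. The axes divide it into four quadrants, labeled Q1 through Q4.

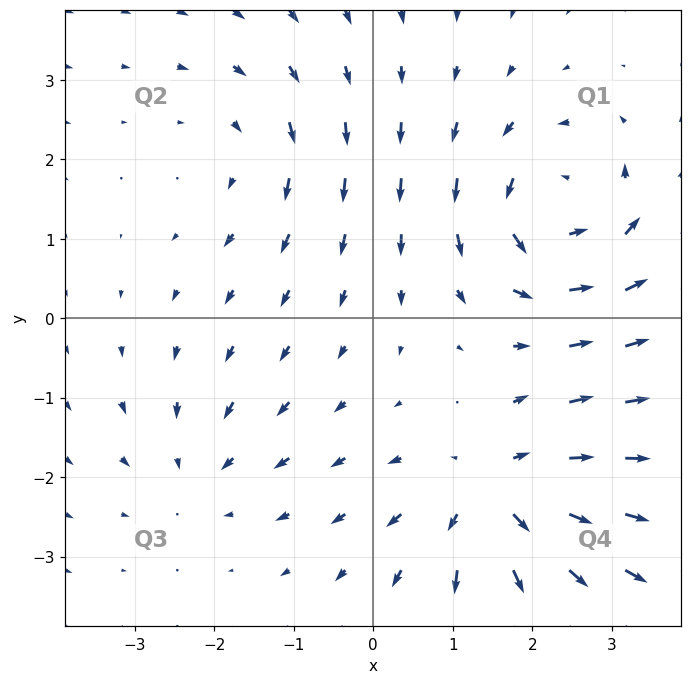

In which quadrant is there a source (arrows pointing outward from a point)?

Q4

The source sits at approximately (1.5, -2.2), which lies in quadrant Q4. The divergence there is about +5, positive as expected for a source.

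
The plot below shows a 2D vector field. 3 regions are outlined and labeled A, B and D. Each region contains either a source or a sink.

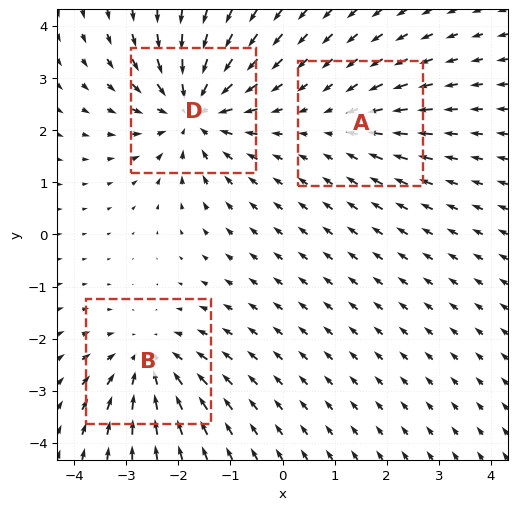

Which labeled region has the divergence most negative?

Divergence at each region's feature centre — A: about -2, B: about -3, D: about -5. Region D is most negative.

D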